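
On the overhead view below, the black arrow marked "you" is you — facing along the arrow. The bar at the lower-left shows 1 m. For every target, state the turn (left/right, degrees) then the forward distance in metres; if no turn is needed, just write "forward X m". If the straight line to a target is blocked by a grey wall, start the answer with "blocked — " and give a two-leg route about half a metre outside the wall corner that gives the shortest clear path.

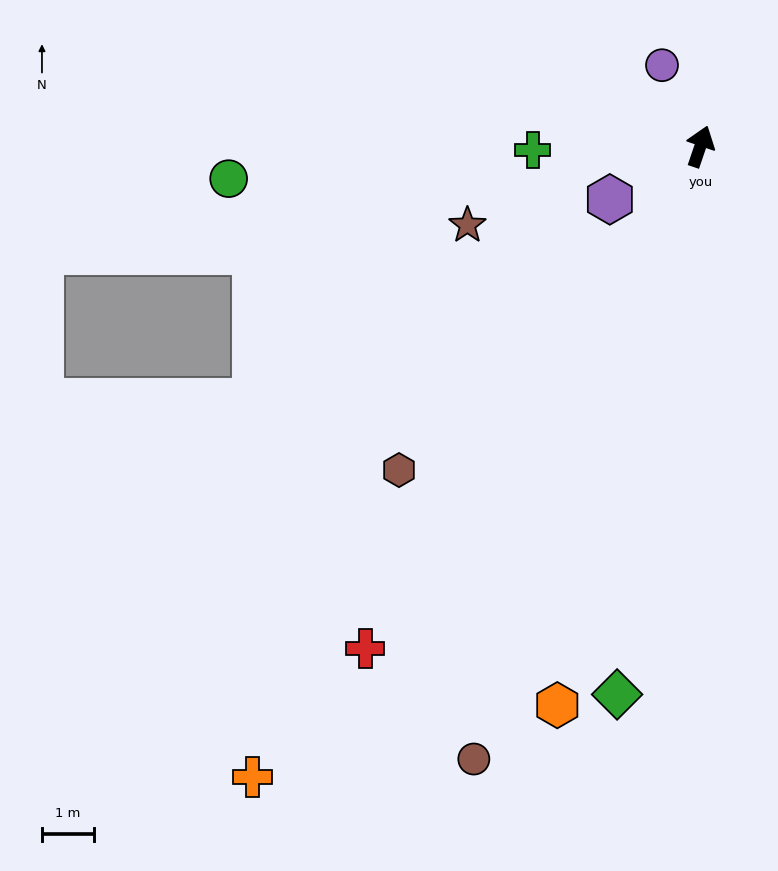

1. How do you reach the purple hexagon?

turn left 139°, forward 2.0 m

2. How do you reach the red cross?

turn left 165°, forward 11.5 m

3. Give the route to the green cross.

turn left 110°, forward 3.2 m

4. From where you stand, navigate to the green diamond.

turn right 170°, forward 10.6 m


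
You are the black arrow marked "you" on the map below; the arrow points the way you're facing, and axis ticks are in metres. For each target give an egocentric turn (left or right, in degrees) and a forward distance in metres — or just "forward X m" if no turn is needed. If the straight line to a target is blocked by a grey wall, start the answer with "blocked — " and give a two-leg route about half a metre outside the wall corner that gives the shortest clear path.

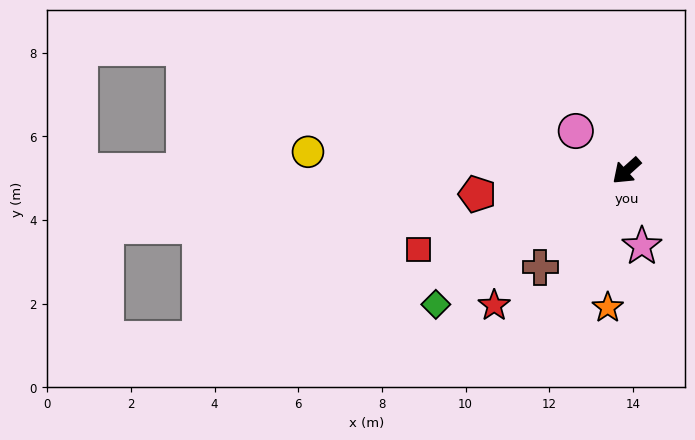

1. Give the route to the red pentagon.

turn right 33°, forward 3.6 m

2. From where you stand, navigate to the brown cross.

turn left 6°, forward 3.1 m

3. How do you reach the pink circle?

turn right 80°, forward 1.5 m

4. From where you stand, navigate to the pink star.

turn left 60°, forward 1.8 m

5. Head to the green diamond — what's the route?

turn right 7°, forward 5.6 m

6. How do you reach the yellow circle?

turn right 45°, forward 7.6 m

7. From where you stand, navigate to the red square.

turn right 21°, forward 5.3 m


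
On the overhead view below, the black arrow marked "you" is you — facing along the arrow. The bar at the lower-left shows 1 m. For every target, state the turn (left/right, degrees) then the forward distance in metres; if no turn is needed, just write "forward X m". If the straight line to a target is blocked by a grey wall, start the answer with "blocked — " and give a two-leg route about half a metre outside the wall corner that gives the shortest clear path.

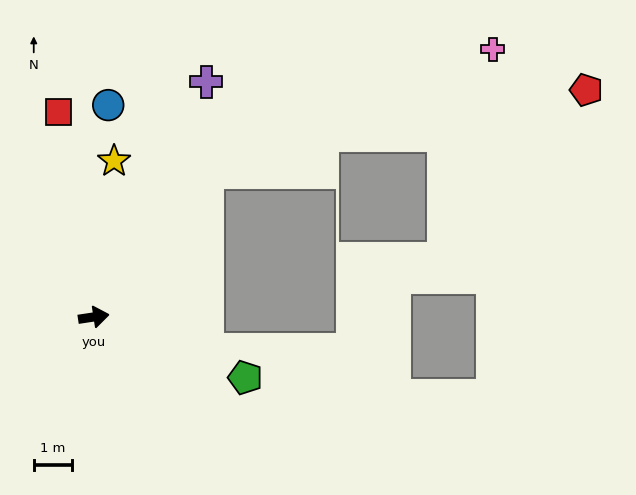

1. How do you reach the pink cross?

blocked — turn left 43°, forward 4.8 m, then turn right 28°, forward 8.0 m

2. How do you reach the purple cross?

turn left 56°, forward 6.7 m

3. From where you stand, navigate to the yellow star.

turn left 74°, forward 4.1 m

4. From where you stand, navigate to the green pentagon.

turn right 30°, forward 4.2 m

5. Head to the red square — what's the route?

turn left 91°, forward 5.4 m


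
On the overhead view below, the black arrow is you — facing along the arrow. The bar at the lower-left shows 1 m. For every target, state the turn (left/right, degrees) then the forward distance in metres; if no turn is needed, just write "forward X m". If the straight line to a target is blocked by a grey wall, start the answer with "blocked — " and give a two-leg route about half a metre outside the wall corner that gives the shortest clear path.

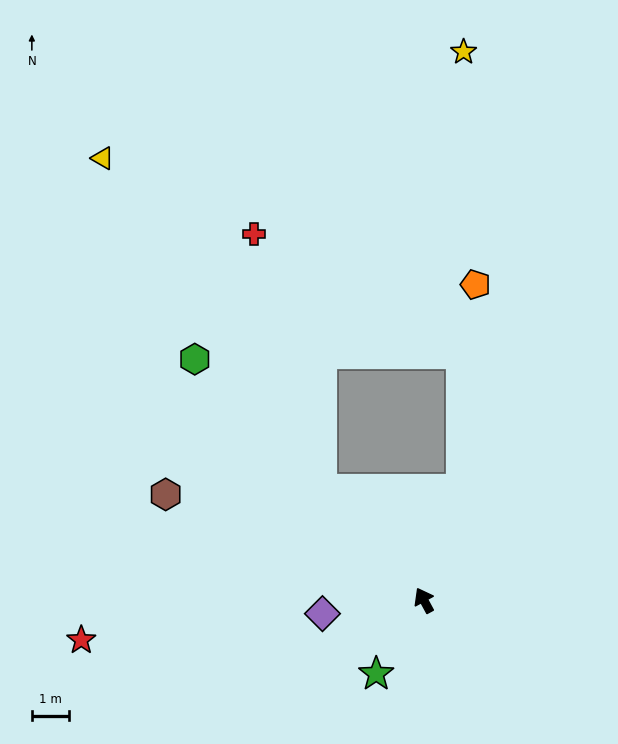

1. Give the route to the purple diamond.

turn left 69°, forward 2.7 m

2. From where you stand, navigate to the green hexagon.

turn left 15°, forward 8.9 m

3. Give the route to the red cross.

blocked — turn left 15°, forward 4.0 m, then turn right 29°, forward 7.1 m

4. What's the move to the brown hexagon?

turn left 39°, forward 7.5 m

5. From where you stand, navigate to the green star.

turn left 119°, forward 2.4 m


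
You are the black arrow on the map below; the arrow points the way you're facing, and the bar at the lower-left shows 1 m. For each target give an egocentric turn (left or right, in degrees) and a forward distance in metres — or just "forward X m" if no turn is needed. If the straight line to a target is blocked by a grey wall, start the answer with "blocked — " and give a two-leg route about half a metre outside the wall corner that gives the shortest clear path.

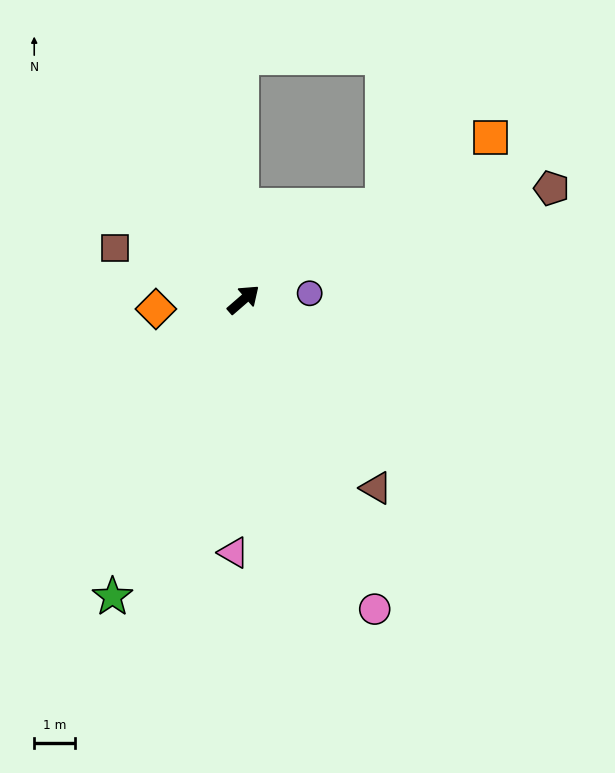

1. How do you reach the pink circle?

turn right 108°, forward 8.2 m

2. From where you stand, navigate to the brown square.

turn left 117°, forward 3.4 m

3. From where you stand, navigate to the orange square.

turn right 8°, forward 7.2 m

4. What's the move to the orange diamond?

turn left 145°, forward 2.2 m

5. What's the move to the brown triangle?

turn right 96°, forward 5.6 m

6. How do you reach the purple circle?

turn right 36°, forward 1.6 m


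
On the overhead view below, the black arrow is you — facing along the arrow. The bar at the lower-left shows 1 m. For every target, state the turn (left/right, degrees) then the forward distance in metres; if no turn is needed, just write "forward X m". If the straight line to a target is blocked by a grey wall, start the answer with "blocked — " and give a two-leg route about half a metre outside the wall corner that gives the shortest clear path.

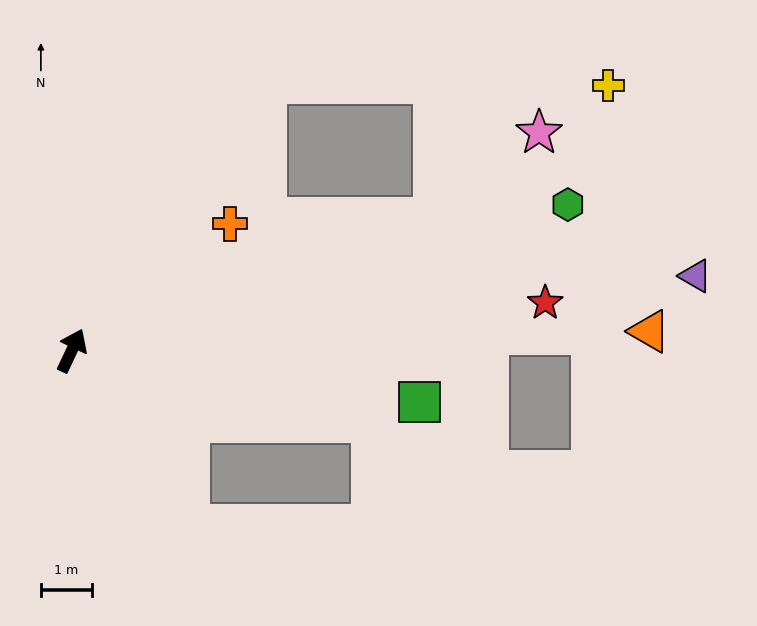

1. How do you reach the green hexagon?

turn right 48°, forward 10.1 m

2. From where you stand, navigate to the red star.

turn right 59°, forward 9.3 m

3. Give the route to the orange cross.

turn right 26°, forward 4.0 m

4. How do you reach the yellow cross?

blocked — turn right 11°, forward 6.5 m, then turn right 54°, forward 6.7 m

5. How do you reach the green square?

turn right 73°, forward 6.9 m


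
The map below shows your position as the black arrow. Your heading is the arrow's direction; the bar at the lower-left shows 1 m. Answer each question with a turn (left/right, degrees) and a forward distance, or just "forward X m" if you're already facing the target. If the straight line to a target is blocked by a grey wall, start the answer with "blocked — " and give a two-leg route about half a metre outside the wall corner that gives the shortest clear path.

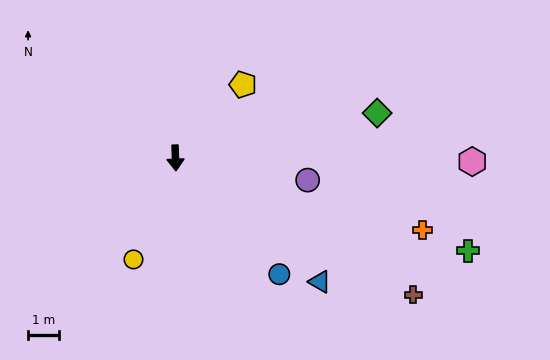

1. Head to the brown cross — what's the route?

turn left 58°, forward 8.9 m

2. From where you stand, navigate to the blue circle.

turn left 40°, forward 5.1 m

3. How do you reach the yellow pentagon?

turn left 135°, forward 3.2 m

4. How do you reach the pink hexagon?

turn left 87°, forward 9.6 m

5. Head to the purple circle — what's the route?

turn left 78°, forward 4.4 m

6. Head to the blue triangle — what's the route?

turn left 47°, forward 6.2 m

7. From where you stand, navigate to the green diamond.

turn left 100°, forward 6.7 m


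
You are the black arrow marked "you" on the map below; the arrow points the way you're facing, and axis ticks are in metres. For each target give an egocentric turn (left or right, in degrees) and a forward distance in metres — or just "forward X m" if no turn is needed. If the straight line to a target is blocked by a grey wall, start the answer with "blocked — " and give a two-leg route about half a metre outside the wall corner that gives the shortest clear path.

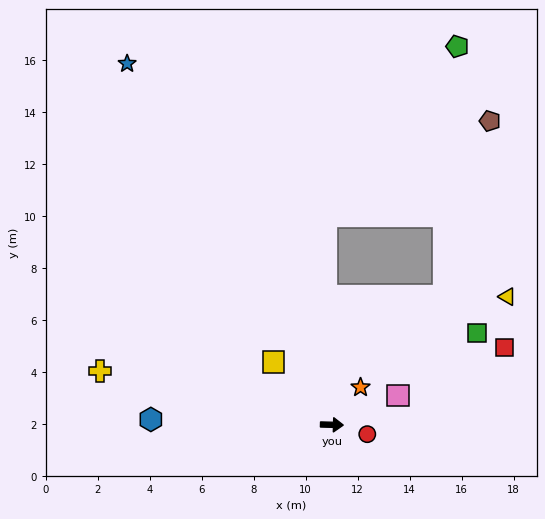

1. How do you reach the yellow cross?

turn left 168°, forward 9.2 m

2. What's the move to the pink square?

turn left 26°, forward 2.8 m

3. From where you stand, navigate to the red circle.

turn right 13°, forward 1.4 m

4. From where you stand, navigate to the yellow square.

turn left 135°, forward 3.3 m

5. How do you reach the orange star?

turn left 54°, forward 1.8 m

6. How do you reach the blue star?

turn left 121°, forward 16.0 m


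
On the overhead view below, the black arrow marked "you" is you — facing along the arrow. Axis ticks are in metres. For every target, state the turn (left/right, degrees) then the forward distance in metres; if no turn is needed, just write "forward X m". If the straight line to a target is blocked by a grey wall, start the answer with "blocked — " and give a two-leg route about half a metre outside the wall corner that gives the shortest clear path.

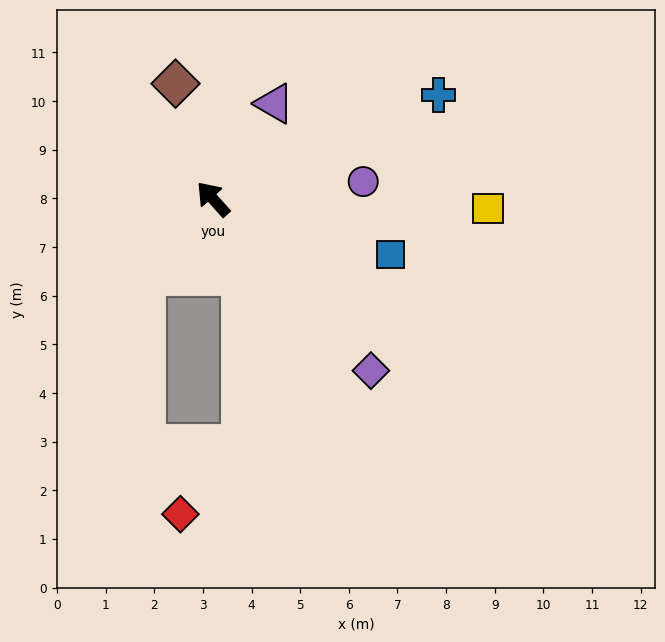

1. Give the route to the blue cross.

turn right 107°, forward 5.1 m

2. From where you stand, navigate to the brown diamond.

turn right 24°, forward 2.5 m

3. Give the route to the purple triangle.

turn right 75°, forward 2.3 m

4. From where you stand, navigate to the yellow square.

turn right 134°, forward 5.7 m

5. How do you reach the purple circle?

turn right 125°, forward 3.1 m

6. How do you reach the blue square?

turn right 149°, forward 3.8 m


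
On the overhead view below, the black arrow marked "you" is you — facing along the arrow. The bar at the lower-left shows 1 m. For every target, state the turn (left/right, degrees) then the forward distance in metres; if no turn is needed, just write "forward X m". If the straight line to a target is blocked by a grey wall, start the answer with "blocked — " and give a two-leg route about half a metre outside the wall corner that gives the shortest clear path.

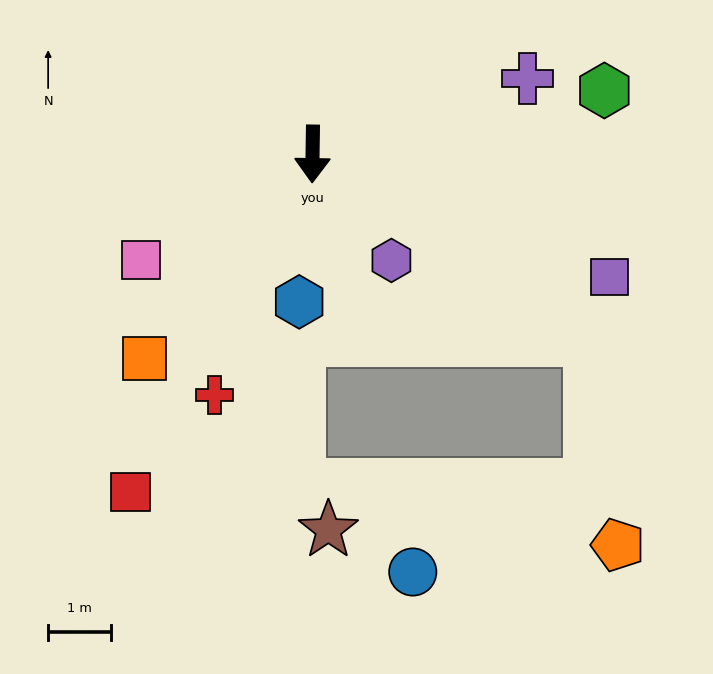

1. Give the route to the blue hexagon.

turn right 4°, forward 2.4 m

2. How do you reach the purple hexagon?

turn left 37°, forward 2.1 m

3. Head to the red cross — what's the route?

turn right 21°, forward 4.1 m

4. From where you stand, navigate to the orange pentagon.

blocked — turn left 57°, forward 5.3 m, then turn right 48°, forward 3.3 m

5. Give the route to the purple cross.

turn left 110°, forward 3.6 m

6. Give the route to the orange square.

turn right 39°, forward 4.2 m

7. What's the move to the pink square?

turn right 57°, forward 3.2 m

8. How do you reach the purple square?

turn left 68°, forward 5.1 m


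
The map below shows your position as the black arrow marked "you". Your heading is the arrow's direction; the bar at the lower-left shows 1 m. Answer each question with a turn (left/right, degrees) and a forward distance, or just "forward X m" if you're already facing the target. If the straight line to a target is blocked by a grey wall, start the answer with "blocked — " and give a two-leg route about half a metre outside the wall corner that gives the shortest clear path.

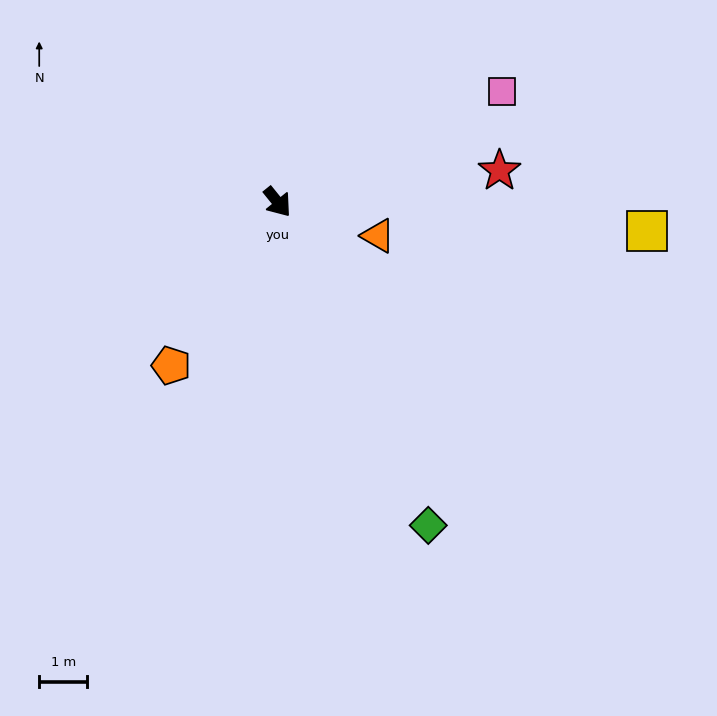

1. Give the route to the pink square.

turn left 77°, forward 5.2 m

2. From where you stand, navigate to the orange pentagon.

turn right 72°, forward 4.1 m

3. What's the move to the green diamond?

turn right 14°, forward 7.4 m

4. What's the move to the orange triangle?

turn left 32°, forward 2.2 m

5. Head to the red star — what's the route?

turn left 59°, forward 4.7 m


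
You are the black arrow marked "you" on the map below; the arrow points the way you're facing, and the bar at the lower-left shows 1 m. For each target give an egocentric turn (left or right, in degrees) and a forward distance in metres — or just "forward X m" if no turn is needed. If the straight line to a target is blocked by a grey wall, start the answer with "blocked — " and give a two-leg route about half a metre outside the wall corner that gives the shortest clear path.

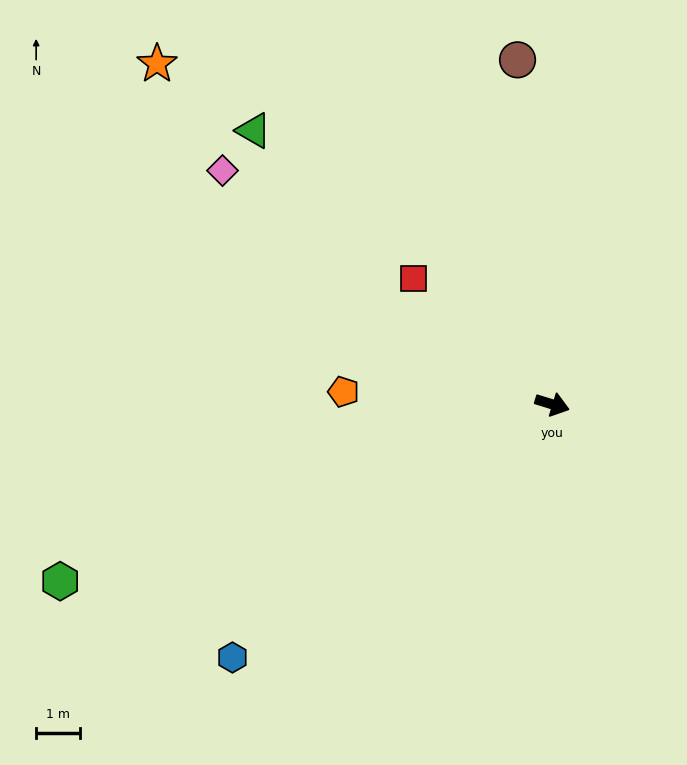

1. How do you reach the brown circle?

turn left 113°, forward 7.9 m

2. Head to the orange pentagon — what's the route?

turn right 166°, forward 4.8 m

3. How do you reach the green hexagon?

turn right 143°, forward 12.0 m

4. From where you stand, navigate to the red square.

turn left 155°, forward 4.3 m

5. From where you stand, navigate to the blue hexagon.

turn right 125°, forward 9.4 m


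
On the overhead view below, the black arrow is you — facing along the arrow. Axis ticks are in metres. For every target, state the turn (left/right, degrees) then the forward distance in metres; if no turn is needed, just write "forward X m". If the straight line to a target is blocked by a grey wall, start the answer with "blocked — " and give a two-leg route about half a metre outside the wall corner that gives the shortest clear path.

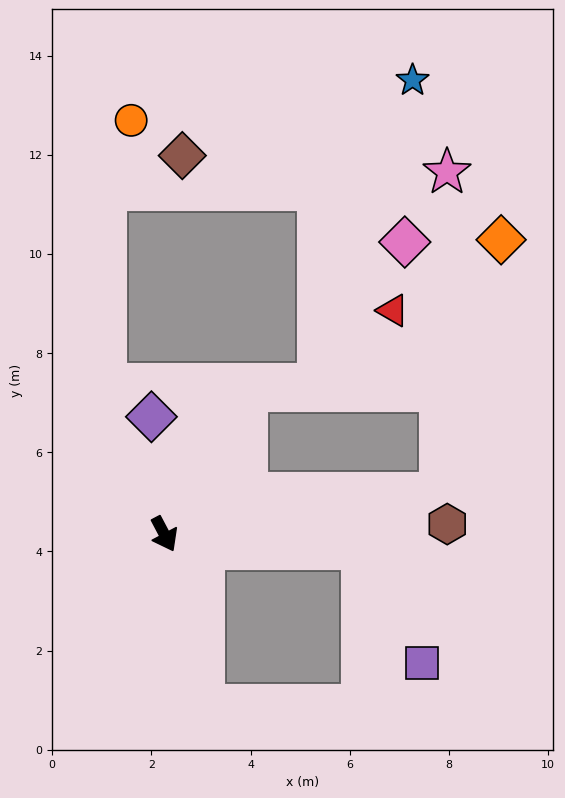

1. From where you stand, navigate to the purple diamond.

turn left 158°, forward 2.4 m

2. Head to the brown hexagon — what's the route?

turn left 64°, forward 5.7 m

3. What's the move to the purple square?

blocked — turn left 58°, forward 4.0 m, then turn right 58°, forward 2.6 m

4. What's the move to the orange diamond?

blocked — turn left 71°, forward 5.6 m, then turn left 68°, forward 5.3 m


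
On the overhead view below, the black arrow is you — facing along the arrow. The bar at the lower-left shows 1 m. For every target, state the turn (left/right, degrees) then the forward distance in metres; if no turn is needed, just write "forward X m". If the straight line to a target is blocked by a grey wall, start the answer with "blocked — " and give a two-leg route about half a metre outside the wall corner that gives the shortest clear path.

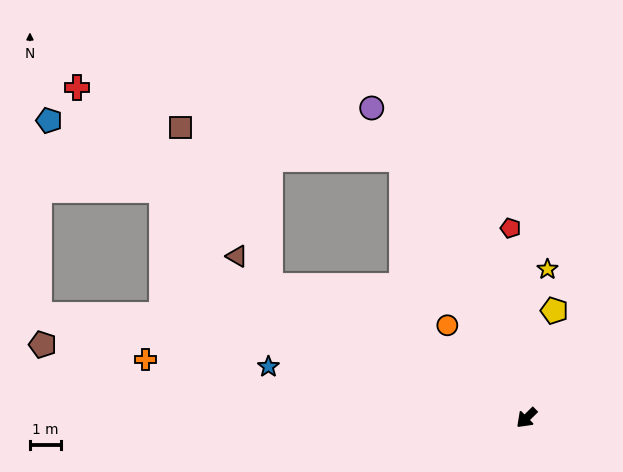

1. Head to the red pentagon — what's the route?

turn right 130°, forward 6.0 m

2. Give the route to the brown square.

blocked — turn right 109°, forward 9.1 m, then turn left 57°, forward 7.1 m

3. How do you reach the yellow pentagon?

turn right 149°, forward 3.5 m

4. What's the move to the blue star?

turn right 56°, forward 8.3 m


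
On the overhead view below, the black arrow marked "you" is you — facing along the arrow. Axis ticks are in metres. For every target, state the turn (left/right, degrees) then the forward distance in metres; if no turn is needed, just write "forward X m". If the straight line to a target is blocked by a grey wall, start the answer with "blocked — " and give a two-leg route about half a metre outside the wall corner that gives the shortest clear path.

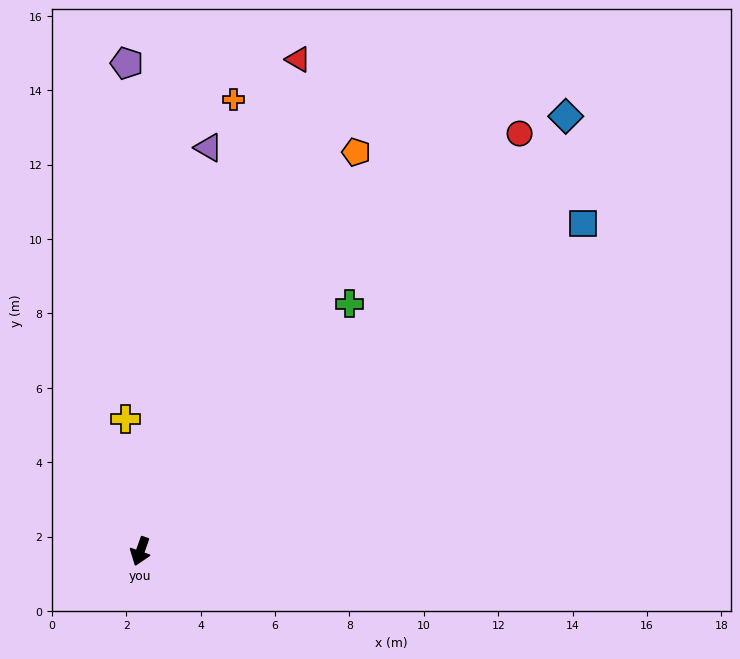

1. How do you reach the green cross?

turn left 159°, forward 8.7 m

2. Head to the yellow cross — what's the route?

turn right 154°, forward 3.6 m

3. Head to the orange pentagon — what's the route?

turn left 171°, forward 12.2 m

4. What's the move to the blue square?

turn left 146°, forward 14.8 m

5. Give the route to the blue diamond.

turn left 155°, forward 16.4 m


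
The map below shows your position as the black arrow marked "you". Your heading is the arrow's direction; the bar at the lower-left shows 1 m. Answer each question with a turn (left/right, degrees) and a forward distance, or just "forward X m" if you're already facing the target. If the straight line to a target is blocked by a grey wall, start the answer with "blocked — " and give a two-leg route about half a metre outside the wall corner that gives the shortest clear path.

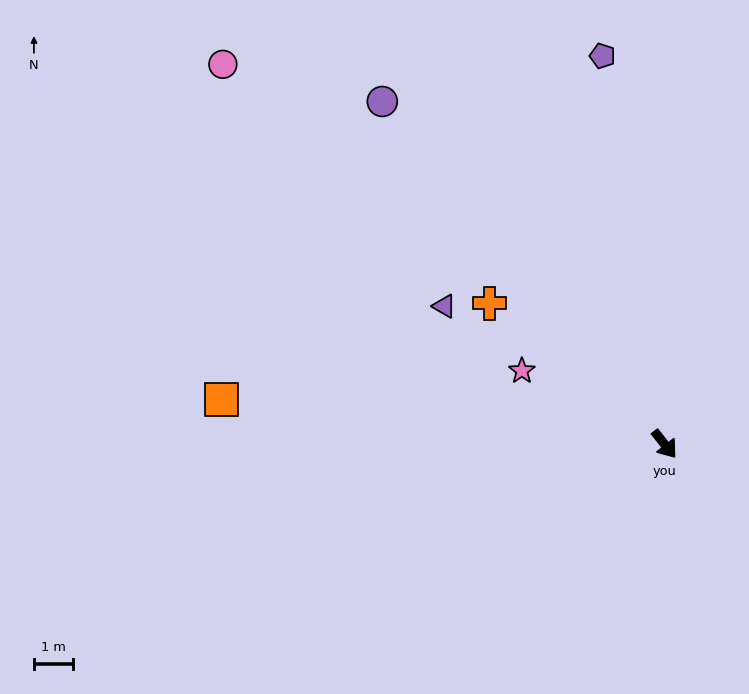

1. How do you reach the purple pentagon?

turn left 151°, forward 10.0 m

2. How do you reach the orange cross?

turn right 167°, forward 5.7 m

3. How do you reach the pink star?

turn right 155°, forward 4.1 m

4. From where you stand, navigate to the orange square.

turn right 134°, forward 11.3 m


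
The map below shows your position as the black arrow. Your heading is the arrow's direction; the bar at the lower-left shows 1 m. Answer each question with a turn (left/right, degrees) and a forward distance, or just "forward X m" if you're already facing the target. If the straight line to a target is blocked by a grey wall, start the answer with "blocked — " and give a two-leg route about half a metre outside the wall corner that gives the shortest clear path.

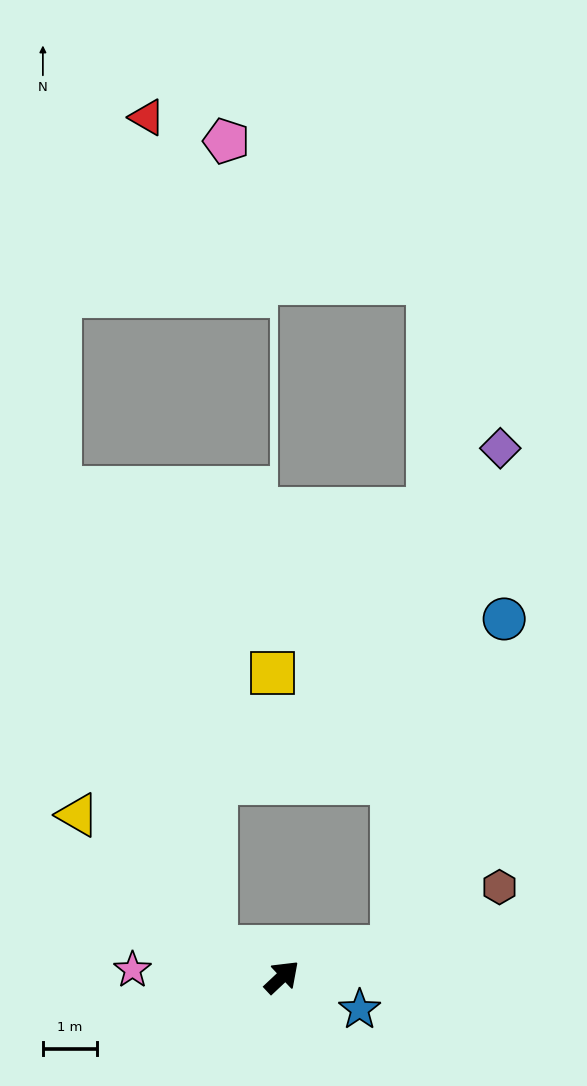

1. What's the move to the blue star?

turn right 66°, forward 1.6 m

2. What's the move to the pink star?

turn left 134°, forward 2.8 m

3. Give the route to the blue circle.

blocked — turn right 29°, forward 2.1 m, then turn left 57°, forward 6.4 m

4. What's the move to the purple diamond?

blocked — turn right 29°, forward 2.1 m, then turn left 64°, forward 9.5 m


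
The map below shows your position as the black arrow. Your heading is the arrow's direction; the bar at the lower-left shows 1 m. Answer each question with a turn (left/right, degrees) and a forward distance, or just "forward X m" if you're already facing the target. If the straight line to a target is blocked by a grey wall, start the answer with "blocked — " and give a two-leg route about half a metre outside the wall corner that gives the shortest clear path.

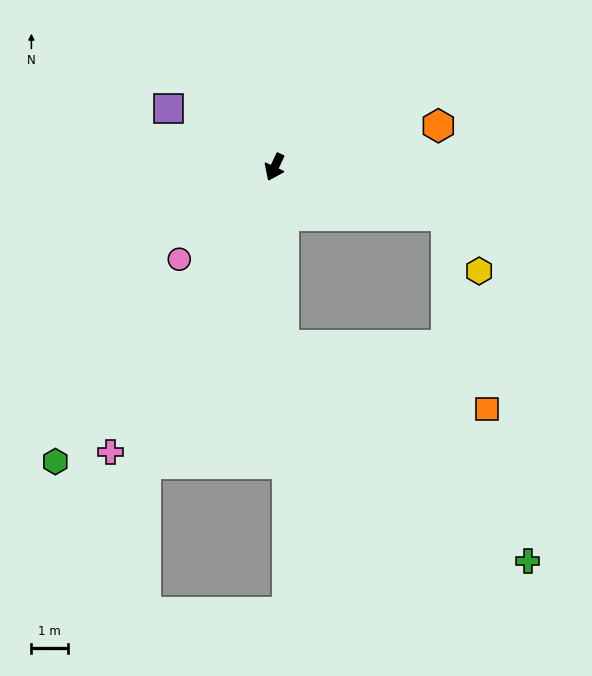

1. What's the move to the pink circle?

turn right 21°, forward 3.6 m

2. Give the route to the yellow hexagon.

blocked — turn left 99°, forward 4.9 m, then turn right 44°, forward 1.8 m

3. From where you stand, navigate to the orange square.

blocked — turn left 99°, forward 4.9 m, then turn right 62°, forward 5.4 m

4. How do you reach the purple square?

turn right 94°, forward 3.3 m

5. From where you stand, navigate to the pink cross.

turn right 5°, forward 9.0 m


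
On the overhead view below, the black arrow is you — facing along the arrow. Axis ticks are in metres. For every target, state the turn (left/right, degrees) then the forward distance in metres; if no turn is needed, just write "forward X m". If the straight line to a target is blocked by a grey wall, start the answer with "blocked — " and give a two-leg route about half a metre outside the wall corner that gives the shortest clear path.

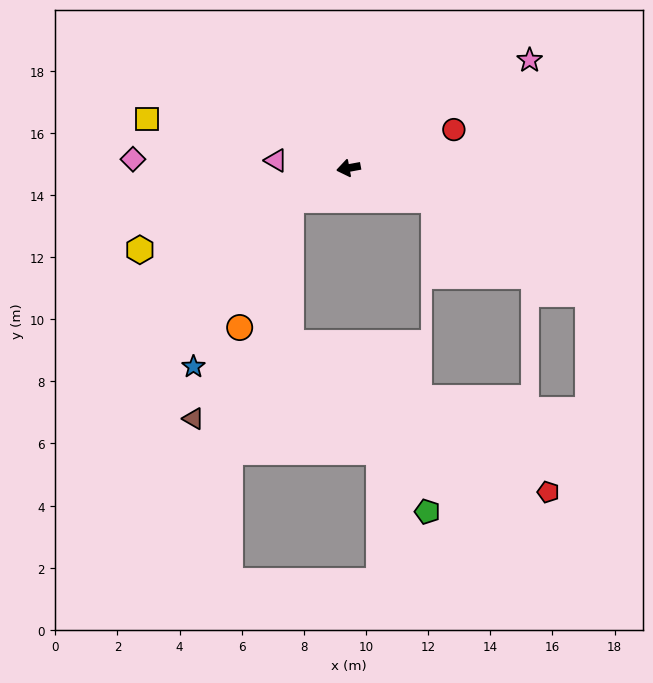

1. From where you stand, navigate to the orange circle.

blocked — turn left 19°, forward 2.1 m, then turn left 39°, forward 4.4 m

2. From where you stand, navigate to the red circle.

turn right 170°, forward 3.6 m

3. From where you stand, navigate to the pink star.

turn right 160°, forward 6.8 m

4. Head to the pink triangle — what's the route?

turn right 16°, forward 2.3 m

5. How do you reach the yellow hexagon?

turn left 11°, forward 7.2 m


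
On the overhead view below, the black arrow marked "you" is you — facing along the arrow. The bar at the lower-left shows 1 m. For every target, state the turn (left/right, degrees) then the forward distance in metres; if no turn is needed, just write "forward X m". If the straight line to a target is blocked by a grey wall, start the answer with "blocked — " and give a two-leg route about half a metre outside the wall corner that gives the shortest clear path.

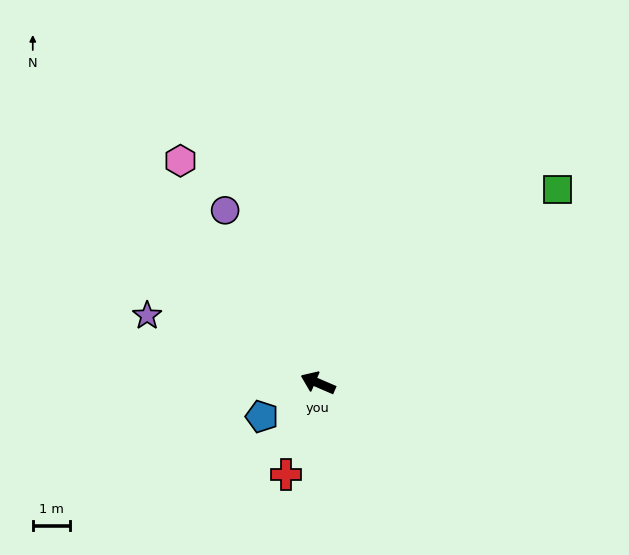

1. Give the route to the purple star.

forward 4.9 m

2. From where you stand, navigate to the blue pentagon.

turn left 54°, forward 1.7 m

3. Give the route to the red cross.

turn left 94°, forward 2.6 m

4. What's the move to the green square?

turn right 118°, forward 8.2 m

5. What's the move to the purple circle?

turn right 38°, forward 5.2 m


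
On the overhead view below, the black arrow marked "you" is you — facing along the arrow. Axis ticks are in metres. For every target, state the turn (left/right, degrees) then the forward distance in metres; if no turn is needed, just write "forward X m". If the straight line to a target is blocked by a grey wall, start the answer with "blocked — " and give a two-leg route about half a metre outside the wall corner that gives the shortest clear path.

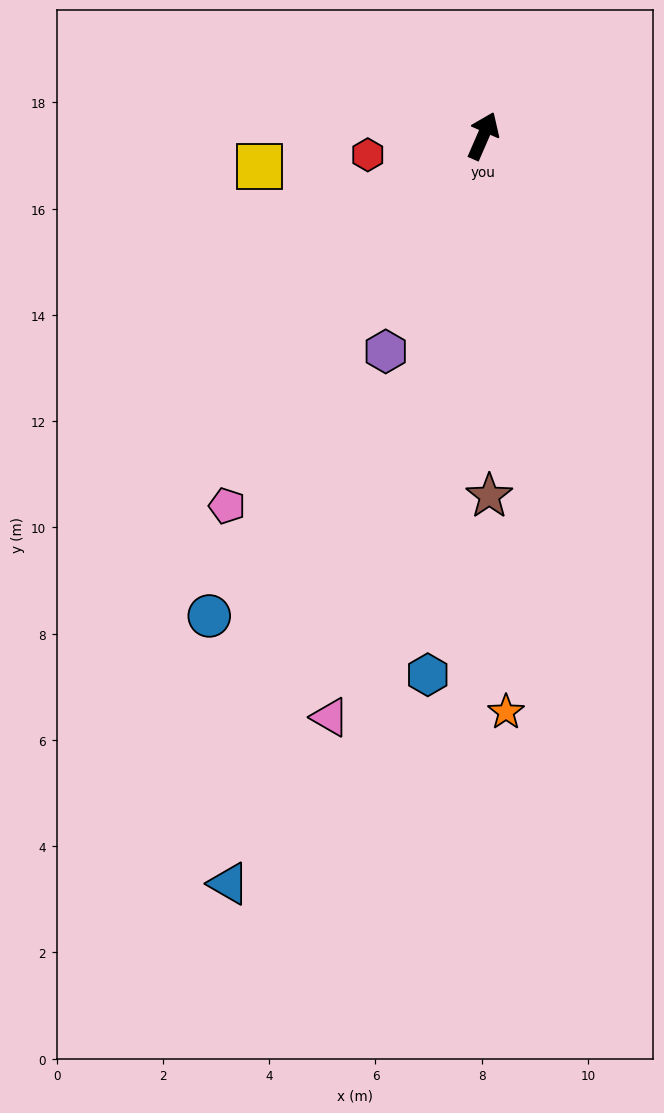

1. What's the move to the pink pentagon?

turn left 169°, forward 8.5 m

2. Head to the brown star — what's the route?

turn right 155°, forward 6.8 m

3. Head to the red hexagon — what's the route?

turn left 123°, forward 2.2 m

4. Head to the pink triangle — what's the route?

turn right 171°, forward 11.3 m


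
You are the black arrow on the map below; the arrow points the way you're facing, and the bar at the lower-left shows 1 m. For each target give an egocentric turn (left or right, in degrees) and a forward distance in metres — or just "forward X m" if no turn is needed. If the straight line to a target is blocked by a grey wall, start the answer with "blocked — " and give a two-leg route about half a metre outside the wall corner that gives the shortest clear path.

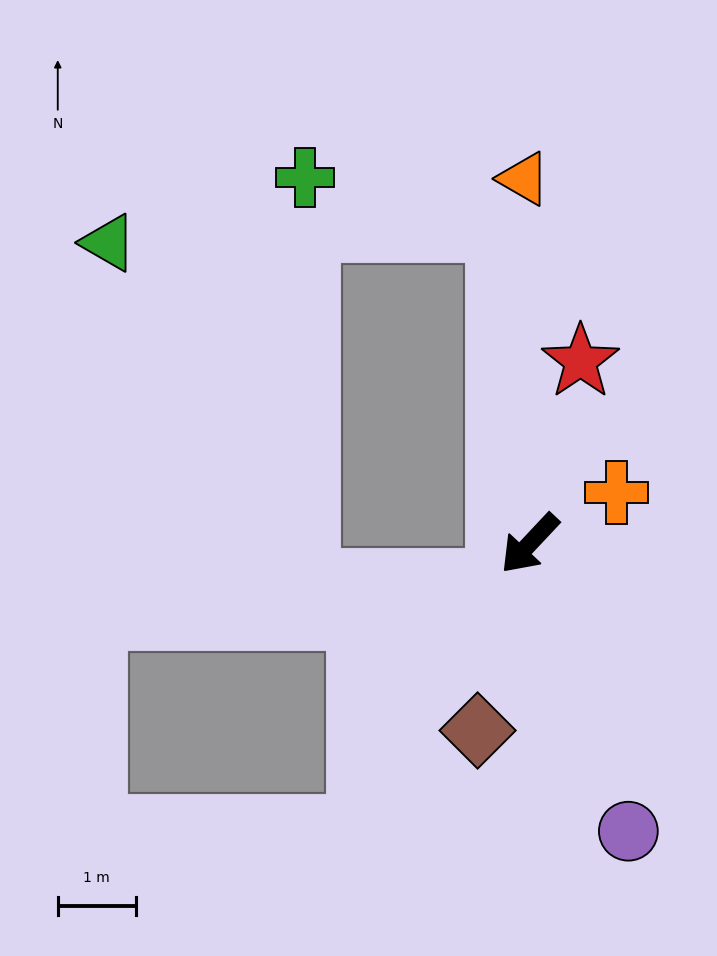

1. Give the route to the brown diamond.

turn left 28°, forward 2.5 m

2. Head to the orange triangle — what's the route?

turn right 136°, forward 4.7 m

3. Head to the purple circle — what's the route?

turn left 62°, forward 3.9 m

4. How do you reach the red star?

turn right 152°, forward 2.4 m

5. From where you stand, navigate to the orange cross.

turn left 164°, forward 1.3 m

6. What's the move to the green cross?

blocked — turn right 131°, forward 4.1 m, then turn left 69°, forward 2.6 m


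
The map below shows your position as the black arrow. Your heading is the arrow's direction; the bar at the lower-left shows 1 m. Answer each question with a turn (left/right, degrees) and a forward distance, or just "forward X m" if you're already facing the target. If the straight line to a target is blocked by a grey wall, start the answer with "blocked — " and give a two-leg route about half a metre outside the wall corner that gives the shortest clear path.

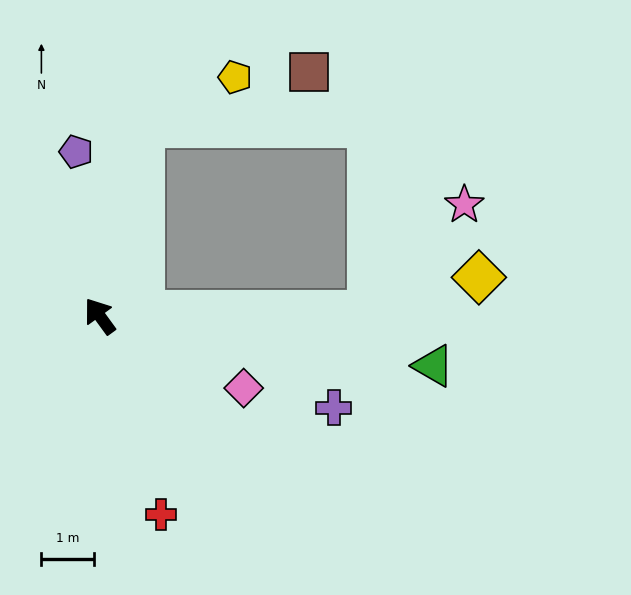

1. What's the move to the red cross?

turn left 161°, forward 3.9 m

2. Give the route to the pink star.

blocked — turn right 125°, forward 5.1 m, then turn left 48°, forward 2.7 m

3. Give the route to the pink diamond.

turn right 153°, forward 3.0 m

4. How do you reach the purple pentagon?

turn right 28°, forward 3.1 m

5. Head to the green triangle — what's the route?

turn right 135°, forward 6.4 m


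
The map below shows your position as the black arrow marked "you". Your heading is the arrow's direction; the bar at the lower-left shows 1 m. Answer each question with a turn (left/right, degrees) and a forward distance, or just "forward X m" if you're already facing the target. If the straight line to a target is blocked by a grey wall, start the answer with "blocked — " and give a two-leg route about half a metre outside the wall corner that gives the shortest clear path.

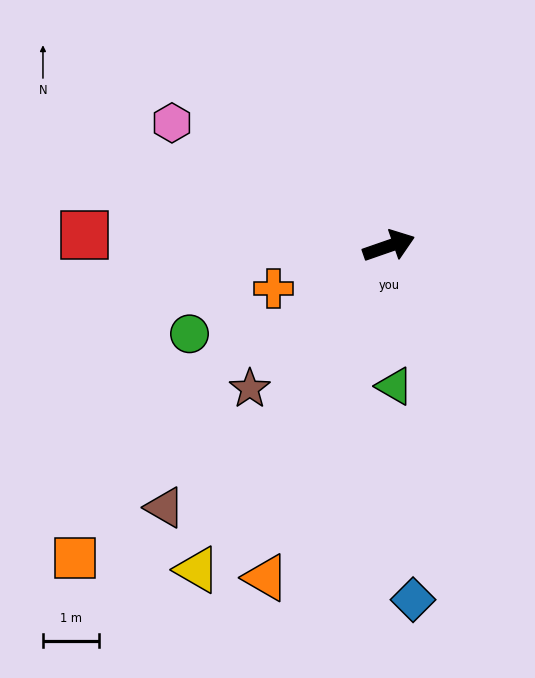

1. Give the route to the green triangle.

turn right 107°, forward 2.5 m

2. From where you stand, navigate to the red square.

turn left 159°, forward 5.4 m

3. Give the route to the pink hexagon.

turn left 131°, forward 4.4 m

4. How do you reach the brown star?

turn right 153°, forward 3.5 m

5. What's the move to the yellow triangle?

turn right 140°, forward 6.7 m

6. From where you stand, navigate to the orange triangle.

turn right 130°, forward 6.3 m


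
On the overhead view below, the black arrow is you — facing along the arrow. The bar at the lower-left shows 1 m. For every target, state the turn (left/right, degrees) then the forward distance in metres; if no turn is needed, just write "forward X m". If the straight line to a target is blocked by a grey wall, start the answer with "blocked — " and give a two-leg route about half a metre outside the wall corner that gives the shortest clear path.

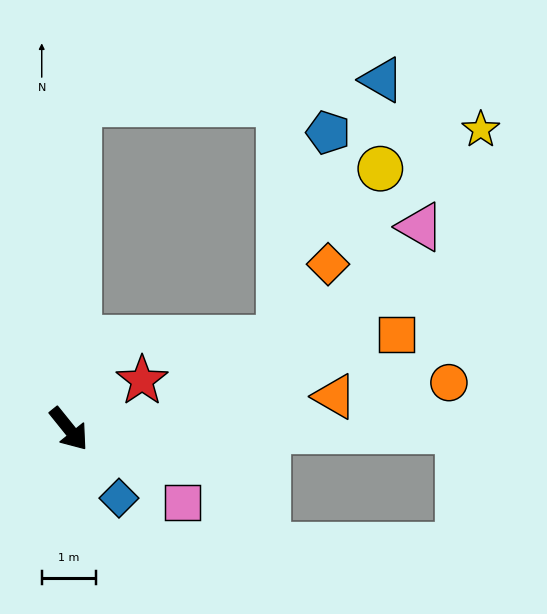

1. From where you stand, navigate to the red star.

turn left 85°, forward 1.6 m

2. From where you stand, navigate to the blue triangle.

blocked — turn left 139°, forward 6.0 m, then turn right 83°, forward 5.6 m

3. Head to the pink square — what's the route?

turn left 18°, forward 2.5 m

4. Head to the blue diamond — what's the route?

turn right 3°, forward 1.6 m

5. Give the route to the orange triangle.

turn left 58°, forward 4.9 m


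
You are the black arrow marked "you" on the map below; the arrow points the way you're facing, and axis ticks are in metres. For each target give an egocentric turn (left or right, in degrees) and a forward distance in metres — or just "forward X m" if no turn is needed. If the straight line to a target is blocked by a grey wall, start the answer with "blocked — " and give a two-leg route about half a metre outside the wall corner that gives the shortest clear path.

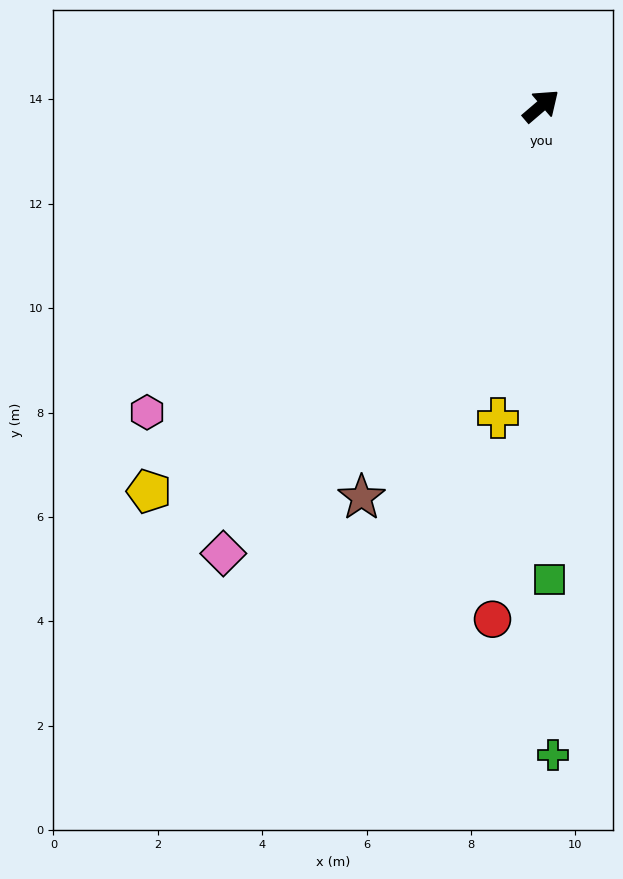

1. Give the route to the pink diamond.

turn right 166°, forward 10.5 m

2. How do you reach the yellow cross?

turn right 138°, forward 6.0 m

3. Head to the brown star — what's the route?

turn right 155°, forward 8.3 m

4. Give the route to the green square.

turn right 130°, forward 9.1 m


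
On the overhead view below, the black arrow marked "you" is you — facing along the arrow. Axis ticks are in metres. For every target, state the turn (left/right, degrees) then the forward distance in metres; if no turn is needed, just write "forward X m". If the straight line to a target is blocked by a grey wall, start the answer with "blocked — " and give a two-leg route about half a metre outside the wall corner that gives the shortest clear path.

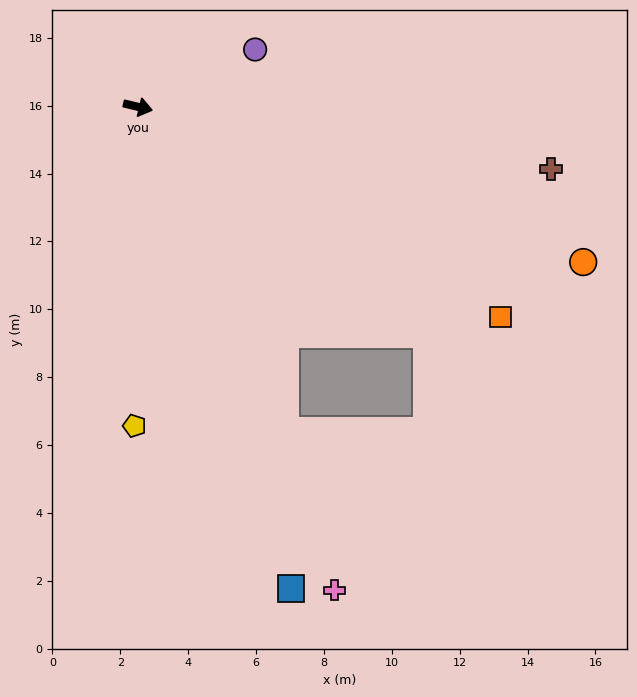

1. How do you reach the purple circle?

turn left 40°, forward 3.8 m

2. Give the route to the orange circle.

turn right 6°, forward 13.9 m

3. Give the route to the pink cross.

turn right 54°, forward 15.4 m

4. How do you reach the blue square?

turn right 59°, forward 14.9 m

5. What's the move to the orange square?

turn right 17°, forward 12.4 m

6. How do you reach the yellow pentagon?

turn right 77°, forward 9.4 m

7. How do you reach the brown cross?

turn left 5°, forward 12.3 m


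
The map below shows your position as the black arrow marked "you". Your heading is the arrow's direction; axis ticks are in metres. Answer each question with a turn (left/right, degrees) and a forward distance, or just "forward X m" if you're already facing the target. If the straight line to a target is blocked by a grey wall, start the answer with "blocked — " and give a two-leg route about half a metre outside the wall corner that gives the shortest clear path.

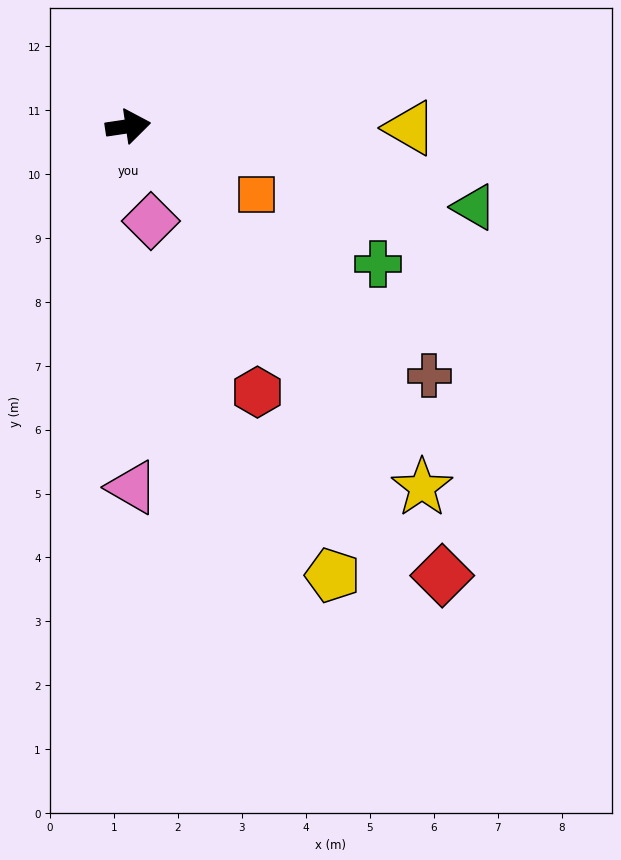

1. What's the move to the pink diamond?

turn right 85°, forward 1.5 m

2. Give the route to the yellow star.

turn right 59°, forward 7.3 m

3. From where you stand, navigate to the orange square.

turn right 36°, forward 2.3 m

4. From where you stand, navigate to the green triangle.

turn right 22°, forward 5.6 m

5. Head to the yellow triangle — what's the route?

turn right 9°, forward 4.4 m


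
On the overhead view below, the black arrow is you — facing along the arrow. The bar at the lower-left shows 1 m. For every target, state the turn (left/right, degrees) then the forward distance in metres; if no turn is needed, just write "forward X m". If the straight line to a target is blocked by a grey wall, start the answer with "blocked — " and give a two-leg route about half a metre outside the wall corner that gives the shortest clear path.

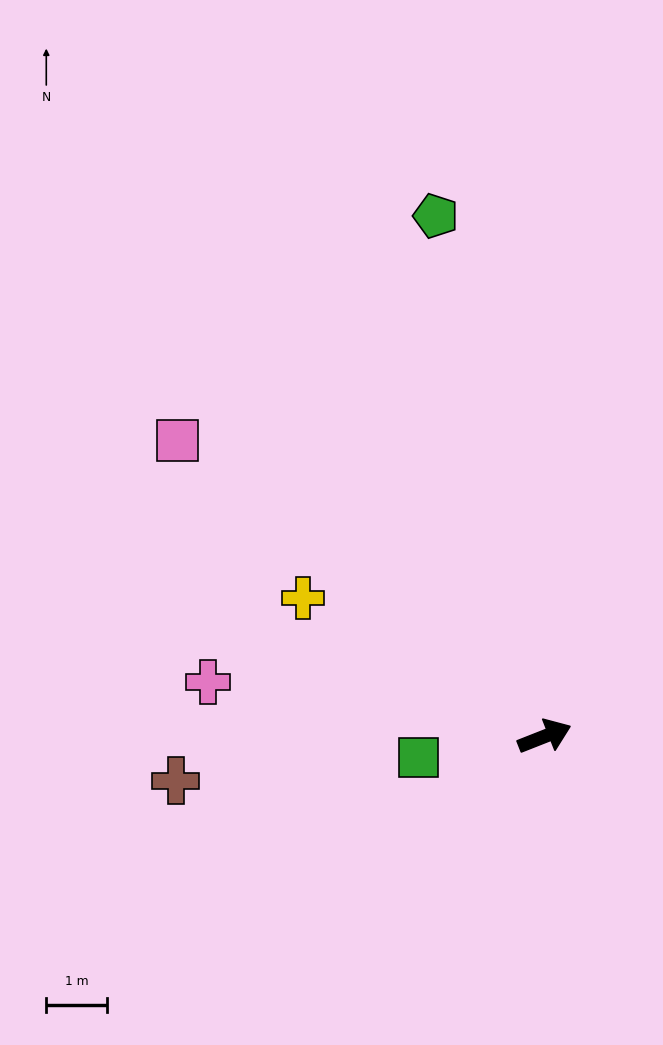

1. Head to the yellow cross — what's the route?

turn left 129°, forward 4.6 m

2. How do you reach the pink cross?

turn left 149°, forward 5.6 m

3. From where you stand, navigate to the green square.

turn left 168°, forward 2.1 m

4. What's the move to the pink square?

turn left 120°, forward 7.8 m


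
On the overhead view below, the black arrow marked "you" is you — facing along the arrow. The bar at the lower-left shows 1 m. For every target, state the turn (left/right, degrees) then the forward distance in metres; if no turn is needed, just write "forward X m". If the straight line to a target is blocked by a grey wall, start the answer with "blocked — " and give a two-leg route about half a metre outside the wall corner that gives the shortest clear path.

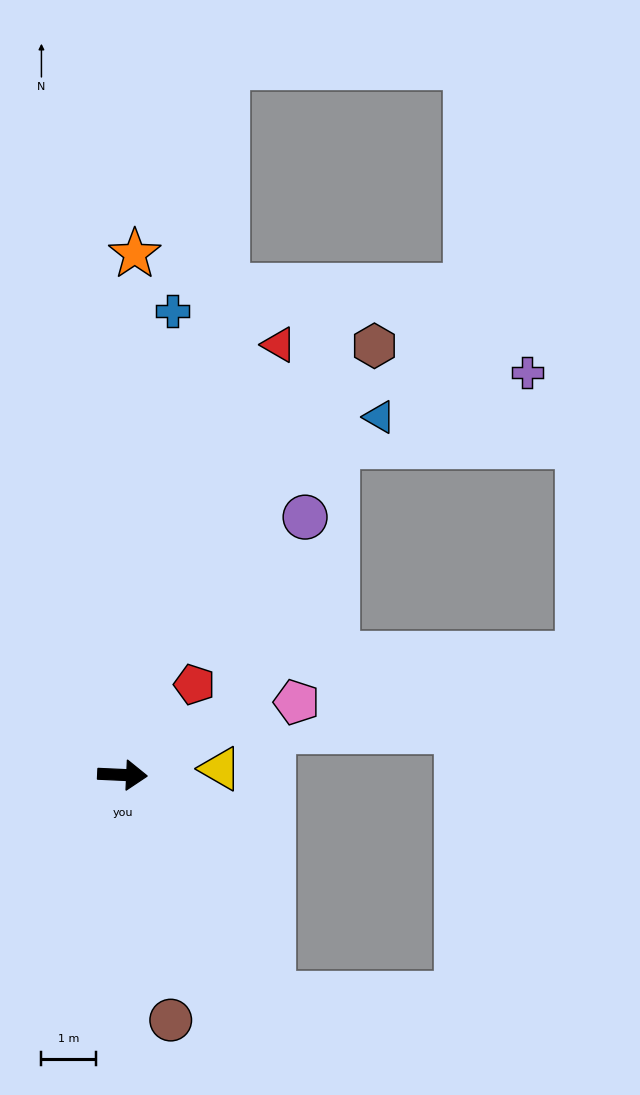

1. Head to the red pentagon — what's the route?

turn left 54°, forward 2.1 m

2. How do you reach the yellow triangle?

turn left 6°, forward 1.8 m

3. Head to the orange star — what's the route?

turn left 91°, forward 9.6 m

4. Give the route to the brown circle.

turn right 76°, forward 4.6 m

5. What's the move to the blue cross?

turn left 86°, forward 8.6 m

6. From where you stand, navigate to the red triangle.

turn left 73°, forward 8.5 m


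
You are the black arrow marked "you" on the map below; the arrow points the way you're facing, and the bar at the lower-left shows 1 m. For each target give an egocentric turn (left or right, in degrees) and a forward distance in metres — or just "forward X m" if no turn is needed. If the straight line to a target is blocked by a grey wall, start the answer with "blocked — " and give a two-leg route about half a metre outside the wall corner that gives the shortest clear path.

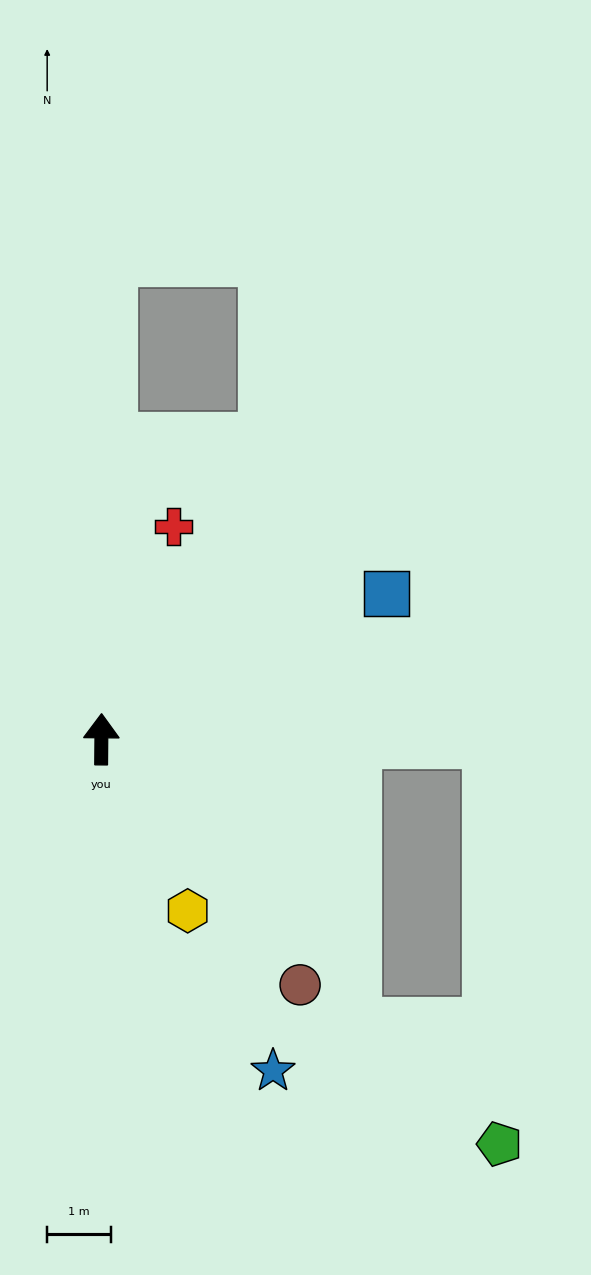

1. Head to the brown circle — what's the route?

turn right 141°, forward 5.0 m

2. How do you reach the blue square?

turn right 62°, forward 5.0 m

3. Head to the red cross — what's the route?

turn right 18°, forward 3.5 m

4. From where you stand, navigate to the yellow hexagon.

turn right 153°, forward 3.0 m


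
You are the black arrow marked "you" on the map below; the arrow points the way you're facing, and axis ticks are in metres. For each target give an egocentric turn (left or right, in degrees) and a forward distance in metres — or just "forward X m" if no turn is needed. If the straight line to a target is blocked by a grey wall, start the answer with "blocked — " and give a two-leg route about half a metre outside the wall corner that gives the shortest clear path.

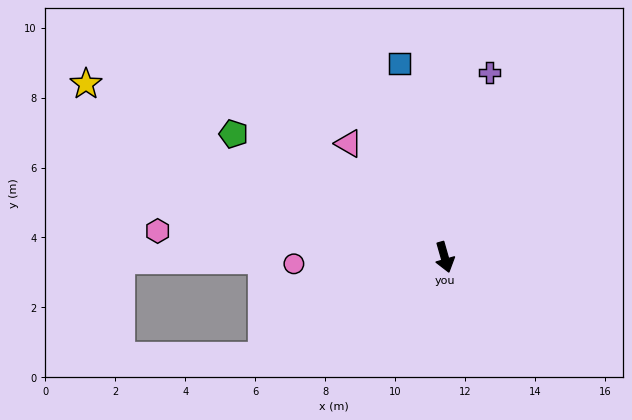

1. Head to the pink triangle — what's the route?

turn right 156°, forward 4.3 m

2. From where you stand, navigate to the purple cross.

turn left 150°, forward 5.4 m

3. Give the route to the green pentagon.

turn right 136°, forward 7.0 m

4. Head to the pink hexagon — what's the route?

turn right 111°, forward 8.2 m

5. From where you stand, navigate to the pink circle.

turn right 103°, forward 4.3 m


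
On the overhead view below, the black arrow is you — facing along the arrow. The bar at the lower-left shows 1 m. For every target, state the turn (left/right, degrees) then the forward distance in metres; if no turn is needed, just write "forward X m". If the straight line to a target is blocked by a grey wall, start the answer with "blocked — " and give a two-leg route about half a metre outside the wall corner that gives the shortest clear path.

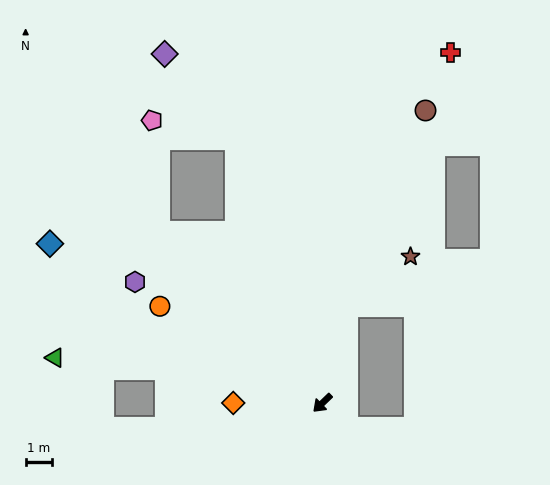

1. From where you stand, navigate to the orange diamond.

turn right 44°, forward 3.3 m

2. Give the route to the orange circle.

turn right 75°, forward 7.1 m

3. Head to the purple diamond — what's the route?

blocked — turn right 116°, forward 10.4 m, then turn left 22°, forward 4.2 m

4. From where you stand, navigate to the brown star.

blocked — turn right 148°, forward 3.8 m, then turn right 38°, forward 3.0 m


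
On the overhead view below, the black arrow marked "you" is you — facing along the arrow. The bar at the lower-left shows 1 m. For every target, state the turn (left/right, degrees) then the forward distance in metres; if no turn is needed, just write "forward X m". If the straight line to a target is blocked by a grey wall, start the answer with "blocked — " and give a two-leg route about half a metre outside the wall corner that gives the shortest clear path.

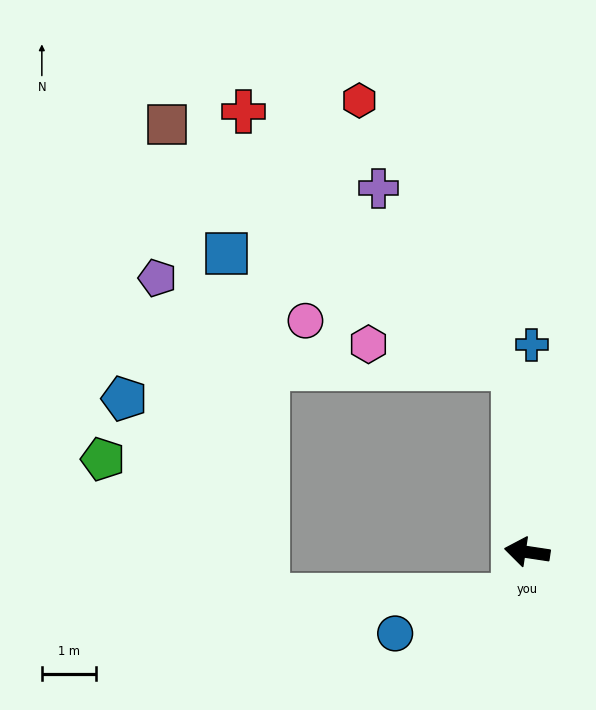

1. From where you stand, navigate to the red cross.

blocked — turn right 78°, forward 3.4 m, then turn left 43°, forward 6.8 m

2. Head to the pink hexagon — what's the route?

blocked — turn right 78°, forward 3.4 m, then turn left 78°, forward 2.7 m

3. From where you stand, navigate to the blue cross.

turn right 83°, forward 3.8 m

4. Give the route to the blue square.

blocked — turn right 78°, forward 3.4 m, then turn left 65°, forward 5.7 m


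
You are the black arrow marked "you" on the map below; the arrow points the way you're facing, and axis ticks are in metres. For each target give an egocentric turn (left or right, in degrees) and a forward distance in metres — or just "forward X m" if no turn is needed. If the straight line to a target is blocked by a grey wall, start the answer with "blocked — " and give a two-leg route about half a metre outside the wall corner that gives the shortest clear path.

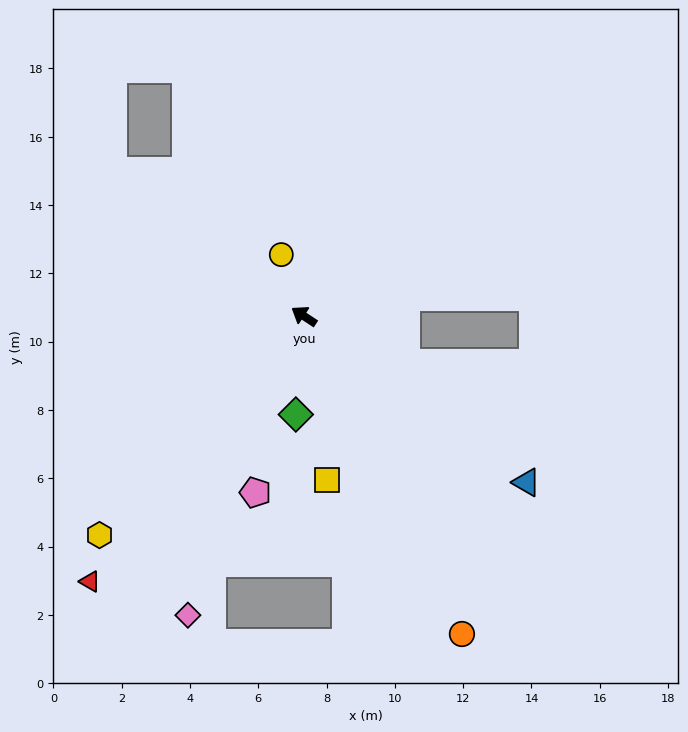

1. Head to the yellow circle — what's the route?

turn right 36°, forward 1.9 m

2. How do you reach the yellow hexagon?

turn left 80°, forward 8.8 m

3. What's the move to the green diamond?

turn left 119°, forward 2.9 m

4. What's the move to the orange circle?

turn left 150°, forward 10.4 m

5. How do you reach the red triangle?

turn left 84°, forward 10.0 m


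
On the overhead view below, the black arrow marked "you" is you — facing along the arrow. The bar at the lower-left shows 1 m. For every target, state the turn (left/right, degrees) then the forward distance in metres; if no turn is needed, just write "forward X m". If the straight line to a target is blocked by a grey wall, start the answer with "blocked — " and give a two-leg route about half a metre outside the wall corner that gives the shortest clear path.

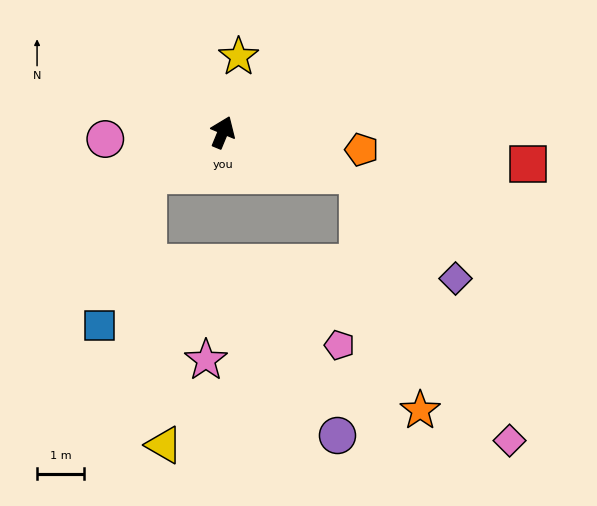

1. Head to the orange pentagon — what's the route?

turn right 75°, forward 3.0 m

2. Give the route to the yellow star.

turn left 11°, forward 1.7 m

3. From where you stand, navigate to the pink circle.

turn left 116°, forward 2.5 m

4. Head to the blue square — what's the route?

blocked — turn left 141°, forward 1.8 m, then turn left 44°, forward 3.4 m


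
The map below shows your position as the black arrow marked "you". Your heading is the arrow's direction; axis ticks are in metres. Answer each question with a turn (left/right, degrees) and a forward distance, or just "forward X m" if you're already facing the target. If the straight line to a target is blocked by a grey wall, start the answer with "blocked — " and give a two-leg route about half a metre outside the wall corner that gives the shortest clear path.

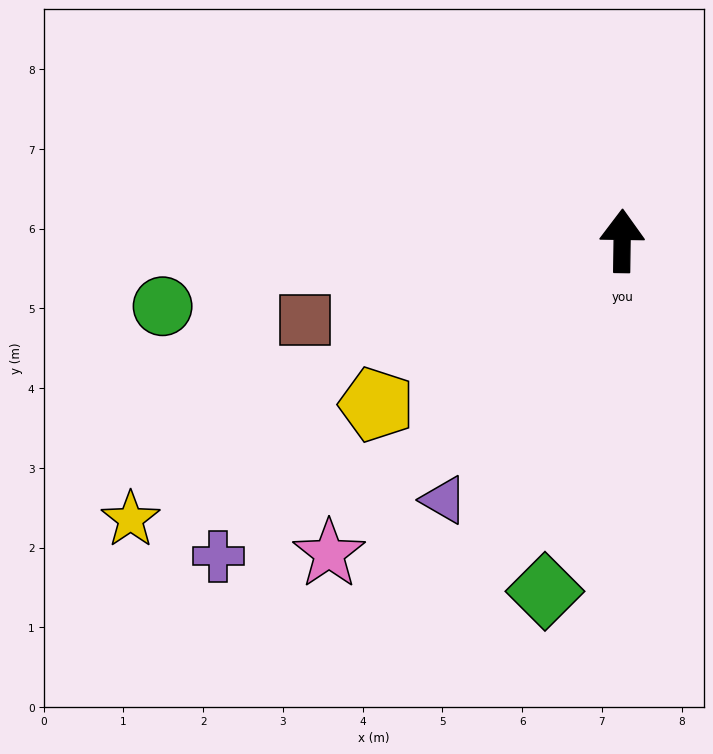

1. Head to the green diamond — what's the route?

turn left 168°, forward 4.5 m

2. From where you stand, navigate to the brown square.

turn left 105°, forward 4.1 m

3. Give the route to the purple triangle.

turn left 146°, forward 3.9 m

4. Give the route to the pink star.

turn left 138°, forward 5.4 m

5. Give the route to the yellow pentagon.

turn left 125°, forward 3.7 m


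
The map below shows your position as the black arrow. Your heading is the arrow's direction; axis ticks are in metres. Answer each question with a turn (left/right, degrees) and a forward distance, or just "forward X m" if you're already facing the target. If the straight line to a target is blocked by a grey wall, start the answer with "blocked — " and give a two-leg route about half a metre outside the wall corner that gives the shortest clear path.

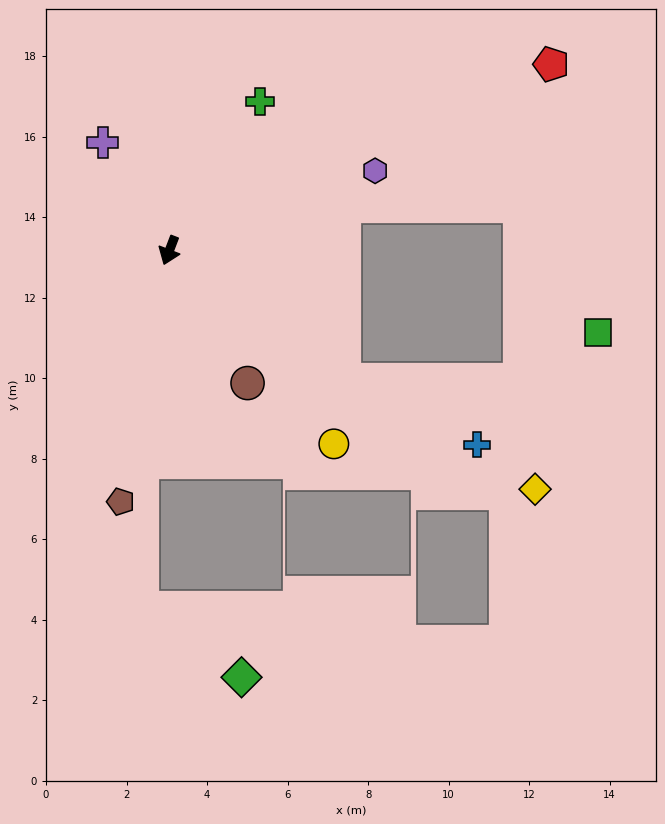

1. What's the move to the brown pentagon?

turn left 10°, forward 6.4 m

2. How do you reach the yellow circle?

turn left 61°, forward 6.3 m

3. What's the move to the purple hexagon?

turn left 132°, forward 5.5 m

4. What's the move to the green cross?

turn left 170°, forward 4.3 m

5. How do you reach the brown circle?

turn left 51°, forward 3.8 m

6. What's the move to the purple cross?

turn right 127°, forward 3.2 m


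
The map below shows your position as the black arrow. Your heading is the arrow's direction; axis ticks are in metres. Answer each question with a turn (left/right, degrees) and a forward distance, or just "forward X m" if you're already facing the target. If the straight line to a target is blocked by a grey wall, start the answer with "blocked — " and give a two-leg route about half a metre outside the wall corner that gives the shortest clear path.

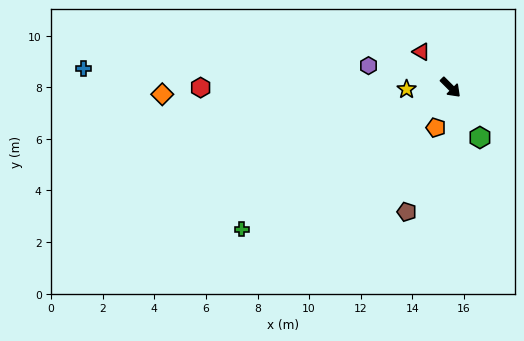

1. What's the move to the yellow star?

turn right 132°, forward 1.7 m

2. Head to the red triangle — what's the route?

turn left 174°, forward 1.8 m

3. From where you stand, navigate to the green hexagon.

turn right 15°, forward 2.3 m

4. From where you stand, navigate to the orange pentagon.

turn right 65°, forward 1.7 m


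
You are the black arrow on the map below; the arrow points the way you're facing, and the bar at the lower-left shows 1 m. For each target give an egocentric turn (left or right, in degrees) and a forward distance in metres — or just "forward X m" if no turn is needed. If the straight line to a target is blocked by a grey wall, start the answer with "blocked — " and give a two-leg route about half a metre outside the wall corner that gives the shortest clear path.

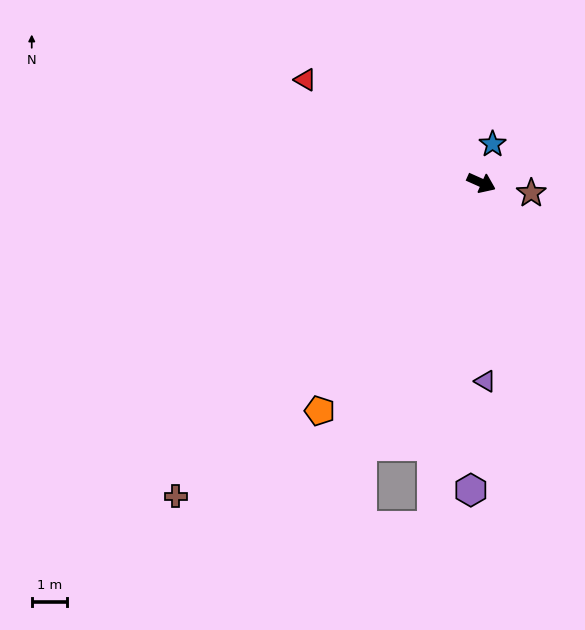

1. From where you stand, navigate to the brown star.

turn left 13°, forward 1.4 m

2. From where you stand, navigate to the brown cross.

turn right 110°, forward 12.3 m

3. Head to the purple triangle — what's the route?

turn right 65°, forward 5.6 m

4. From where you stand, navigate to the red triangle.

turn left 174°, forward 5.7 m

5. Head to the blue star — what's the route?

turn left 98°, forward 1.1 m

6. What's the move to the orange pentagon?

turn right 101°, forward 7.9 m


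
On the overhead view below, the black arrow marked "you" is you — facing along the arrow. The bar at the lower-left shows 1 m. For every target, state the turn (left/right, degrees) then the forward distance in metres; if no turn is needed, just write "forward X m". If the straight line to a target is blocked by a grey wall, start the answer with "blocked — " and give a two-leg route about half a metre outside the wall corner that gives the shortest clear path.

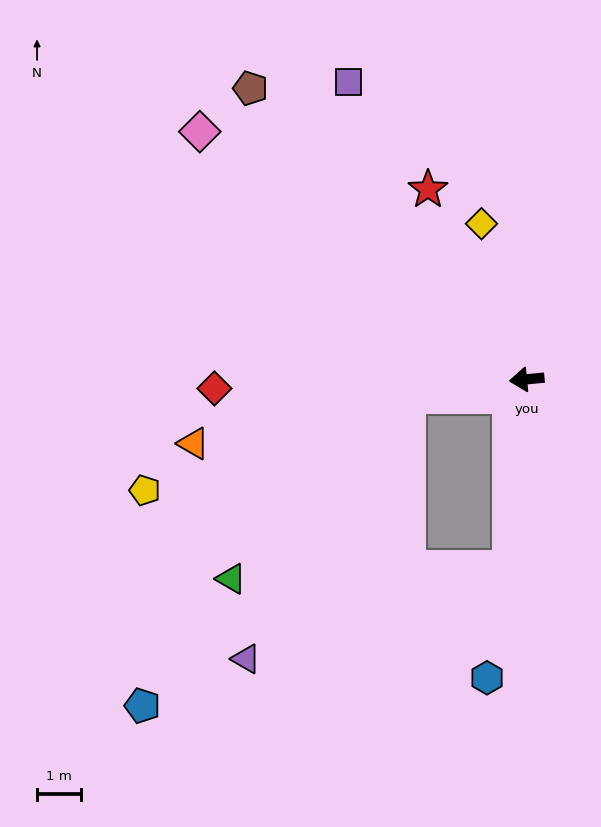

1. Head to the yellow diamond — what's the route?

turn right 79°, forward 3.7 m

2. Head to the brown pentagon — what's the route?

turn right 52°, forward 9.1 m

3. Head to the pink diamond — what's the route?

turn right 43°, forward 9.3 m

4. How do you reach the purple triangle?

blocked — turn left 2°, forward 2.7 m, then turn left 51°, forward 7.0 m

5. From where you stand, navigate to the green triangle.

blocked — turn left 2°, forward 2.7 m, then turn left 39°, forward 5.8 m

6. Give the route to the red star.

turn right 68°, forward 4.9 m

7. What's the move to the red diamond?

turn right 4°, forward 7.1 m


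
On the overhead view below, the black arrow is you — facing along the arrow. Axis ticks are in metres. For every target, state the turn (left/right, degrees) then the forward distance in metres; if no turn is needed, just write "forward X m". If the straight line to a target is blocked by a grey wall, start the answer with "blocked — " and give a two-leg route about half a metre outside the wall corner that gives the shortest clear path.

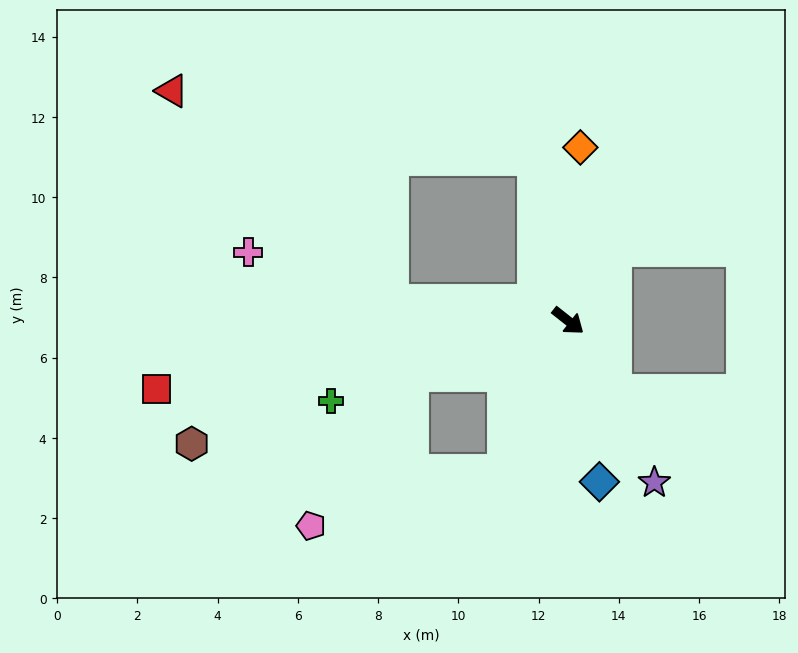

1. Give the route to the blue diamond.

turn right 41°, forward 4.1 m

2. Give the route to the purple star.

turn right 24°, forward 4.6 m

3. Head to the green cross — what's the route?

turn right 123°, forward 6.2 m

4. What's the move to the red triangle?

blocked — turn right 148°, forward 4.4 m, then turn right 37°, forward 7.6 m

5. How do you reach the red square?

turn right 132°, forward 10.4 m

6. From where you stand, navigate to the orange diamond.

turn left 124°, forward 4.3 m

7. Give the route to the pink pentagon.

blocked — turn right 123°, forward 4.1 m, then turn left 37°, forward 4.5 m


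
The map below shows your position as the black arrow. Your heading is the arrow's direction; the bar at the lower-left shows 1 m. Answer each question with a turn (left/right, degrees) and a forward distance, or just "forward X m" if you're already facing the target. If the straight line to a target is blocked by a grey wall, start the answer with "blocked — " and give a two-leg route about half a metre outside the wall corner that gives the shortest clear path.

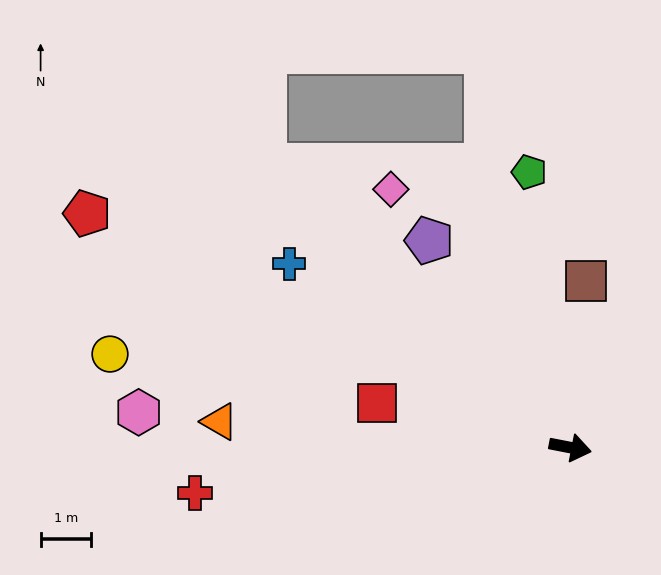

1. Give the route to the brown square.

turn left 96°, forward 3.3 m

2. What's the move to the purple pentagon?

turn left 135°, forward 4.9 m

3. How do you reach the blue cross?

turn left 158°, forward 6.6 m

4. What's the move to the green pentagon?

turn left 110°, forward 5.5 m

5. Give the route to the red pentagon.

turn left 165°, forward 10.6 m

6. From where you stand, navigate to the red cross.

turn right 162°, forward 7.4 m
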